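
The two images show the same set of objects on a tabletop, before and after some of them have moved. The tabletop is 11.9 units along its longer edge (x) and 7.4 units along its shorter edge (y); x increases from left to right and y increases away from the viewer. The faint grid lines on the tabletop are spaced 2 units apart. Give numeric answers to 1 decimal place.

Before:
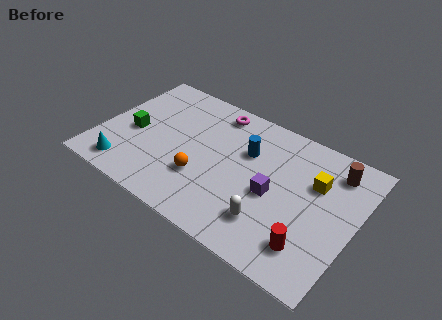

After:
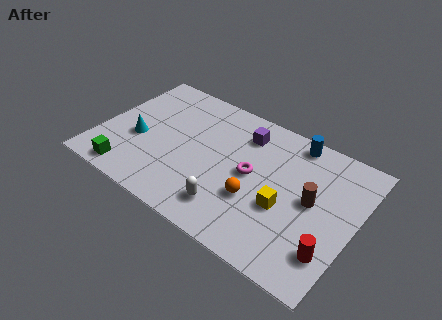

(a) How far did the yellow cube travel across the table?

2.3

From (9.9, 4.9) to (8.8, 2.9), the yellow cube covered √(1.1² + 2.0²) ≈ 2.3 units.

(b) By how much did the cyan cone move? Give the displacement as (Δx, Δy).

(0.2, 1.9)

The cyan cone started near (1.6, 1.1) and ended near (1.8, 3.0).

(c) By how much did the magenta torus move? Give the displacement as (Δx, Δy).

(2.2, -2.6)

The magenta torus started near (4.9, 6.4) and ended near (7.1, 3.8).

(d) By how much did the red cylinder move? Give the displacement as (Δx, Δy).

(0.9, 0.2)

The red cylinder started near (10.2, 1.6) and ended near (11.1, 1.8).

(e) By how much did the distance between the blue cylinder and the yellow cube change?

+0.5

The distance was about 3.2 in the first image and 3.7 in the second, so they moved 0.5 units further apart.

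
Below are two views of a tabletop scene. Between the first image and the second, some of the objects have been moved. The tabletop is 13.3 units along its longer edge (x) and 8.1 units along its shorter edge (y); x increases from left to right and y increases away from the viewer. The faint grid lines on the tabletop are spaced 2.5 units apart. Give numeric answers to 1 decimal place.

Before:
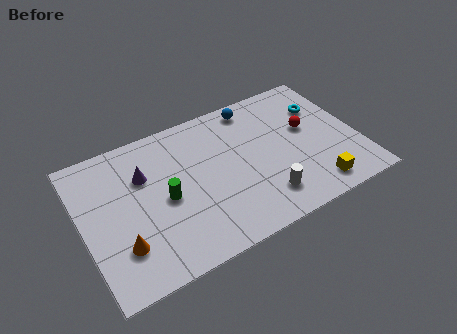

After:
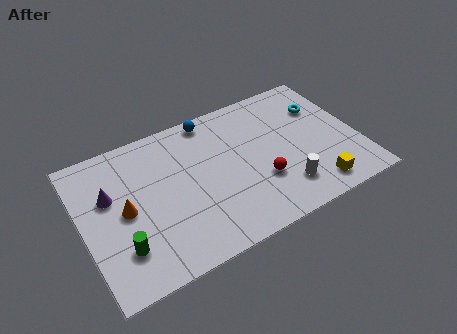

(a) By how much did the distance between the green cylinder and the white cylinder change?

+2.8

The distance was about 5.0 in the first image and 7.8 in the second, so they moved 2.8 units further apart.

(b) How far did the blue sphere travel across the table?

2.1

The blue sphere was near (8.7, 7.1) before and (6.6, 7.3) after, so it travelled √(2.1² + 0.2²) ≈ 2.1 units.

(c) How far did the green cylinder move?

2.9

The green cylinder moved from about (3.9, 3.8) to (1.6, 2.1), a distance of √(2.3² + 1.7²) ≈ 2.9.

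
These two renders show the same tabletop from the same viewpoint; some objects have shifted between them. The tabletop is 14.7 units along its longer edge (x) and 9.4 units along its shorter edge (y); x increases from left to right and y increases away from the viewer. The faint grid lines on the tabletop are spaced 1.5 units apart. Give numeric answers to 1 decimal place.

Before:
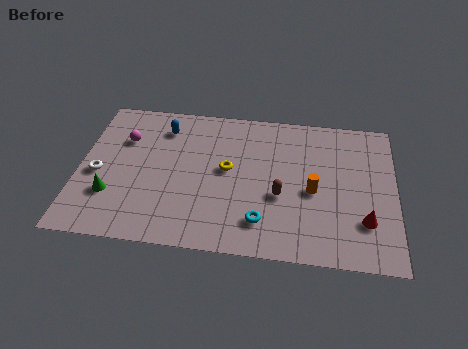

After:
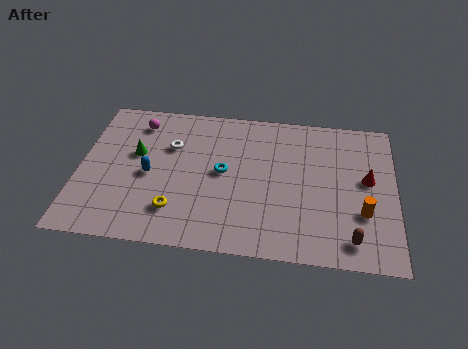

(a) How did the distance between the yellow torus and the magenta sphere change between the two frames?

+0.8

Before: roughly 5.1 units apart; after: 5.9. That's 0.8 units further apart.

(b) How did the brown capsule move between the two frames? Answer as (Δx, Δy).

(3.3, -2.3)

The brown capsule was at about (9.4, 3.7) and moved to about (12.7, 1.4).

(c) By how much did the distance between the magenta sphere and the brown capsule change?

+4.0

They were about 7.9 units apart before and 11.9 after — 4.0 units further apart.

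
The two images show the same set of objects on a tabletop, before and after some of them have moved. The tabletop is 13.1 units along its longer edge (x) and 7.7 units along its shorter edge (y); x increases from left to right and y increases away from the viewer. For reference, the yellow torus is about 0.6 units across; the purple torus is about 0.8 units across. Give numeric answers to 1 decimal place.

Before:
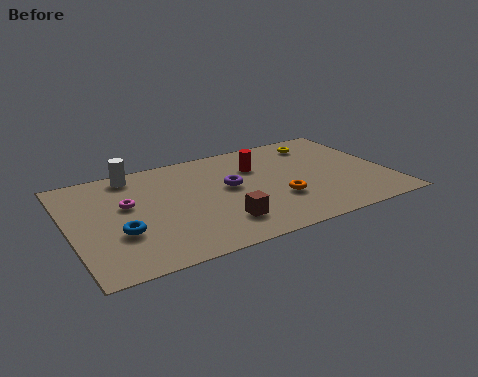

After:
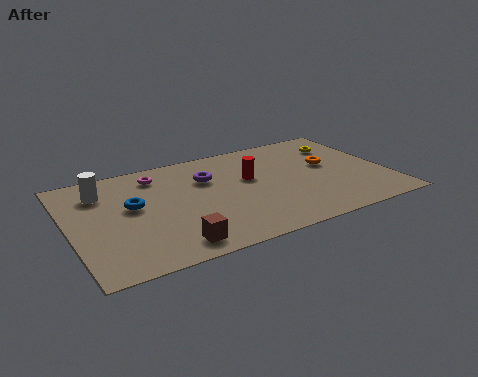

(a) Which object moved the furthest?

the orange torus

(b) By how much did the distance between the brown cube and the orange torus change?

+5.1

They were about 2.6 units apart before and 7.7 after — 5.1 units further apart.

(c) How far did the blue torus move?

1.8

The blue torus moved from about (1.9, 2.7) to (2.6, 4.4), a distance of √(0.7² + 1.7²) ≈ 1.8.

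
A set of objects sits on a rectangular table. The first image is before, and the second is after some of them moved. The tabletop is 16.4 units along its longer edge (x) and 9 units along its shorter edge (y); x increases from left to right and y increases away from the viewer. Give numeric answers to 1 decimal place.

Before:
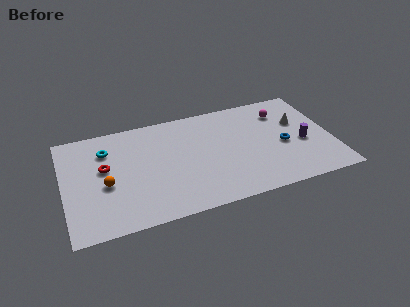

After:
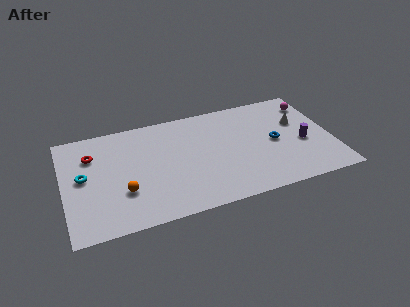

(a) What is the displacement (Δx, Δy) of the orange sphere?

(1.0, -0.9)

From the two frames, the orange sphere sits at roughly (2.5, 3.8) before and (3.5, 2.9) after.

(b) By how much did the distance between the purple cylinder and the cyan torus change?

+1.2

Before: roughly 12.2 units apart; after: 13.4. That's 1.2 units further apart.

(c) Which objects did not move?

the white cone and the purple cylinder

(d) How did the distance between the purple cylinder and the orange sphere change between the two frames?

-1.0

They were about 12.1 units apart before and 11.1 after — 1.0 units closer together.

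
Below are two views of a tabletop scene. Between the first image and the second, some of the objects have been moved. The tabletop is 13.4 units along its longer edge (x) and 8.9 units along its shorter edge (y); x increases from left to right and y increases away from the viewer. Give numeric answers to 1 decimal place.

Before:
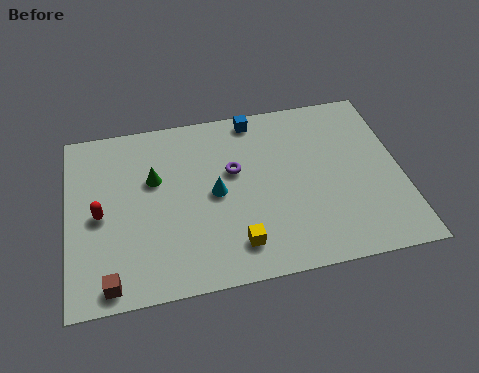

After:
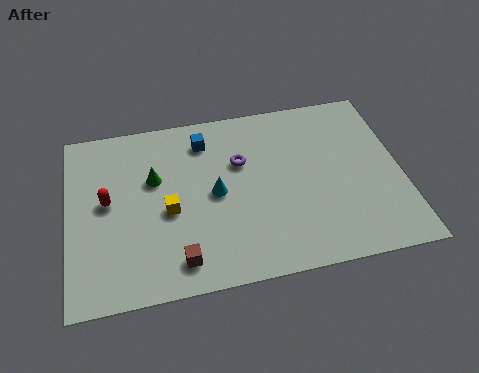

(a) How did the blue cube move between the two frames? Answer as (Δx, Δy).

(-2.1, -0.8)

The blue cube started near (7.7, 8.0) and ended near (5.6, 7.2).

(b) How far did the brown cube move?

2.7

The brown cube was near (1.6, 0.9) before and (4.3, 1.4) after, so it travelled √(2.7² + 0.5²) ≈ 2.7 units.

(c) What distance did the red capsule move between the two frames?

0.7

From (1.3, 4.2) to (1.6, 4.8), the red capsule covered √(0.3² + 0.6²) ≈ 0.7 units.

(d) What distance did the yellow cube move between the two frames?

3.4

From (6.6, 1.7) to (4.0, 3.9), the yellow cube covered √(2.6² + 2.2²) ≈ 3.4 units.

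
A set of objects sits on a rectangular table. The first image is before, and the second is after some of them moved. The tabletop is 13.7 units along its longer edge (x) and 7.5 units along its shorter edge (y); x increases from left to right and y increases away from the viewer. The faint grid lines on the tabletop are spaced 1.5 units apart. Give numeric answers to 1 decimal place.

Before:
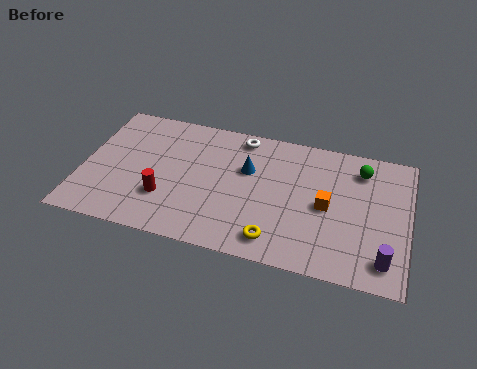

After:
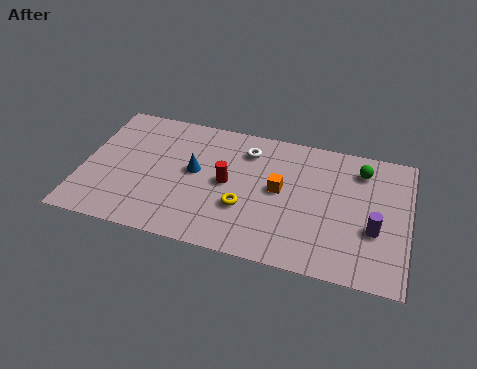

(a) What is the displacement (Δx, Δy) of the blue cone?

(-2.2, -0.7)

From the two frames, the blue cone sits at roughly (6.9, 4.8) before and (4.7, 4.1) after.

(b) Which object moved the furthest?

the red cylinder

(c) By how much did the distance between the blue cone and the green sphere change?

+2.3

The distance was about 4.9 in the first image and 7.2 in the second, so they moved 2.3 units further apart.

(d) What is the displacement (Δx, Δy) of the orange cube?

(-2.0, 0.4)

The orange cube started near (10.3, 3.6) and ended near (8.3, 4.0).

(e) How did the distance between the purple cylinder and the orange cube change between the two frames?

+0.8

The distance was about 3.4 in the first image and 4.2 in the second, so they moved 0.8 units further apart.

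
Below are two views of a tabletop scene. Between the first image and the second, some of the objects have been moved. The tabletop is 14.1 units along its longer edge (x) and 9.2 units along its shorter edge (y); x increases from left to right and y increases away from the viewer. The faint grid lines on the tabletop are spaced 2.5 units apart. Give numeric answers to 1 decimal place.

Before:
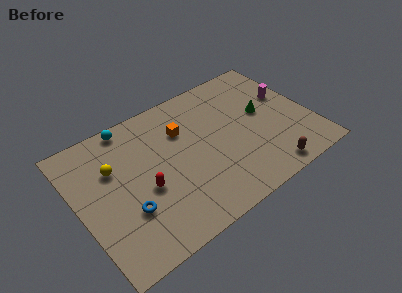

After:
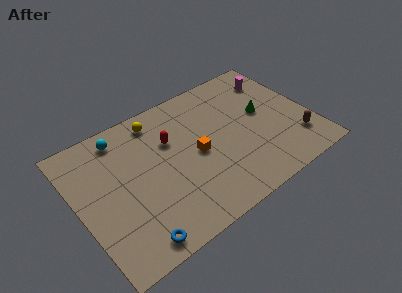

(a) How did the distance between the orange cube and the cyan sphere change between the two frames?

+1.8

They were about 3.5 units apart before and 5.3 after — 1.8 units further apart.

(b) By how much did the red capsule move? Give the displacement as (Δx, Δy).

(2.0, 2.3)

The red capsule started near (3.8, 3.8) and ended near (5.8, 6.1).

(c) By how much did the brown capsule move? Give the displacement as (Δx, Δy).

(2.1, 1.2)

The brown capsule was at about (10.8, 1.0) and moved to about (12.9, 2.2).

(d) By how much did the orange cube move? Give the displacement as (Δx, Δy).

(0.5, -2.0)

From the two frames, the orange cube sits at roughly (6.6, 6.4) before and (7.1, 4.4) after.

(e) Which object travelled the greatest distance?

the yellow sphere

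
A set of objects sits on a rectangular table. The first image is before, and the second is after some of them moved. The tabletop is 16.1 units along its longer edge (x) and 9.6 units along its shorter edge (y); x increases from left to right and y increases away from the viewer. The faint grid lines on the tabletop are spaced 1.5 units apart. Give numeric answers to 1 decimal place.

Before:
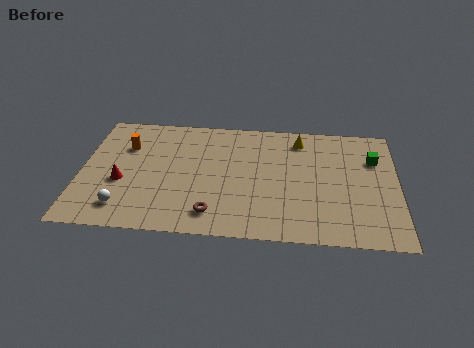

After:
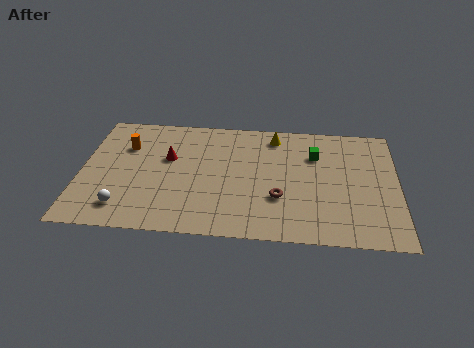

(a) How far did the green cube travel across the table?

3.0

From (14.9, 6.7) to (11.9, 6.8), the green cube covered √(3.0² + 0.1²) ≈ 3.0 units.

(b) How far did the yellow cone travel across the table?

1.3

From (11.1, 8.0) to (9.8, 8.2), the yellow cone covered √(1.3² + 0.2²) ≈ 1.3 units.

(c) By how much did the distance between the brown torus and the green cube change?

-5.5

The distance was about 9.5 in the first image and 4.0 in the second, so they moved 5.5 units closer together.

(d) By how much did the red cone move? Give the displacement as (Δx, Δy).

(2.3, 2.1)

The red cone was at about (2.1, 3.8) and moved to about (4.4, 5.9).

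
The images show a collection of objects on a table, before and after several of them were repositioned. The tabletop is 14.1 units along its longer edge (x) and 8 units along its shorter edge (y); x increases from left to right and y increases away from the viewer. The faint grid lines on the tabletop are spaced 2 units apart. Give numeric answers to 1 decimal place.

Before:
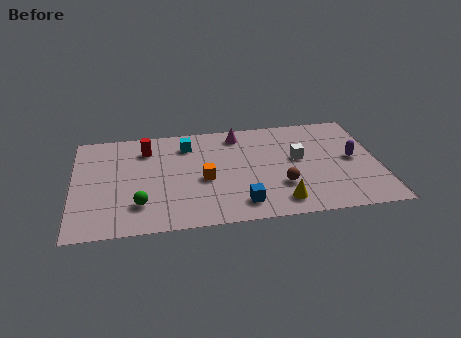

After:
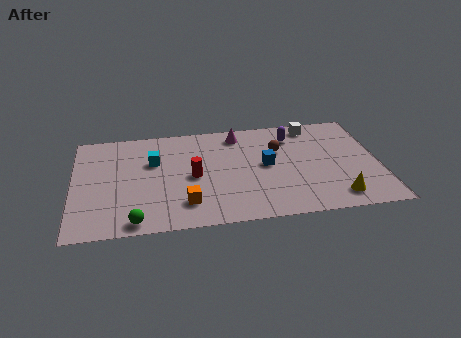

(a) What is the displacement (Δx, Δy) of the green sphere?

(-0.2, -1.2)

From the two frames, the green sphere sits at roughly (3.0, 2.0) before and (2.8, 0.8) after.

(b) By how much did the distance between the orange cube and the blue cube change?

+1.9

The distance was about 2.6 in the first image and 4.5 in the second, so they moved 1.9 units further apart.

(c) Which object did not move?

the magenta cone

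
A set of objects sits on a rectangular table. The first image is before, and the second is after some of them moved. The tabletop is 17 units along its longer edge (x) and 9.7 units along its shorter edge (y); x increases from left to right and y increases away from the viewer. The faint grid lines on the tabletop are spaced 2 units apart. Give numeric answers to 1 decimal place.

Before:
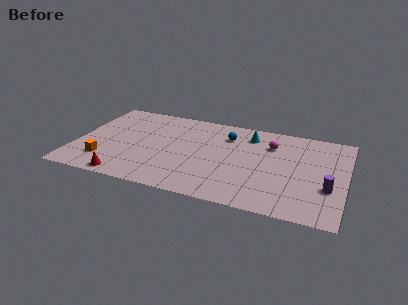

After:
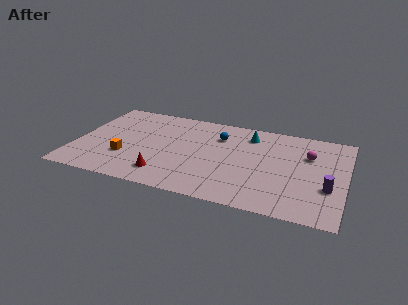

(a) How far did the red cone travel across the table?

2.6

The red cone moved from about (3.5, 0.9) to (5.9, 1.9), a distance of √(2.4² + 1.0²) ≈ 2.6.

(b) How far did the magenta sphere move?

2.5

From (12.2, 7.1) to (14.6, 6.6), the magenta sphere covered √(2.4² + 0.5²) ≈ 2.5 units.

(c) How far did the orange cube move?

1.5

From (2.0, 2.3) to (3.3, 3.1), the orange cube covered √(1.3² + 0.8²) ≈ 1.5 units.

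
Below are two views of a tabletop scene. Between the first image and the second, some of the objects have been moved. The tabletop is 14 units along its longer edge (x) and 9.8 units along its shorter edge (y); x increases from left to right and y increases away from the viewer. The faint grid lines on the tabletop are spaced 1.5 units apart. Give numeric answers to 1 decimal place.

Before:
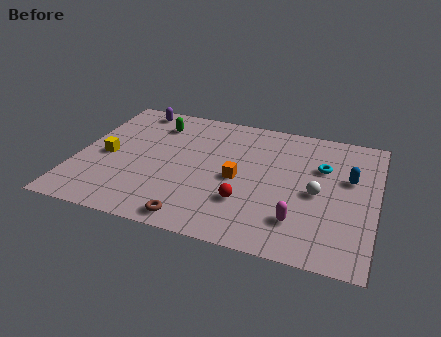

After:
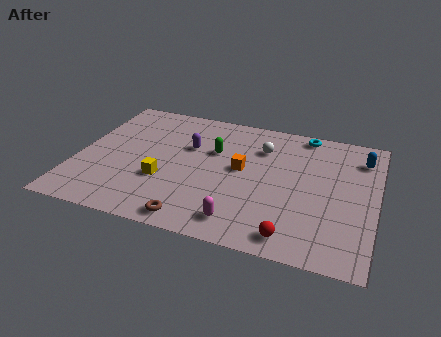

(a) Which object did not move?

the brown torus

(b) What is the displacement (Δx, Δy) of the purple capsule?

(2.9, -2.4)

From the two frames, the purple capsule sits at roughly (2.2, 8.7) before and (5.1, 6.3) after.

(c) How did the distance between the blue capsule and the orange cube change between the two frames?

+0.7

The distance was about 5.3 in the first image and 6.0 in the second, so they moved 0.7 units further apart.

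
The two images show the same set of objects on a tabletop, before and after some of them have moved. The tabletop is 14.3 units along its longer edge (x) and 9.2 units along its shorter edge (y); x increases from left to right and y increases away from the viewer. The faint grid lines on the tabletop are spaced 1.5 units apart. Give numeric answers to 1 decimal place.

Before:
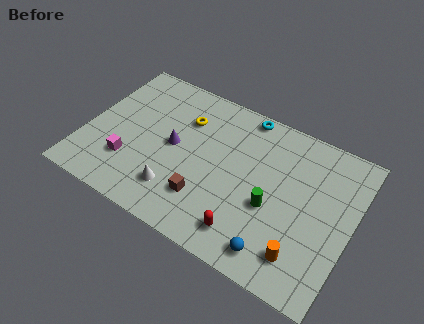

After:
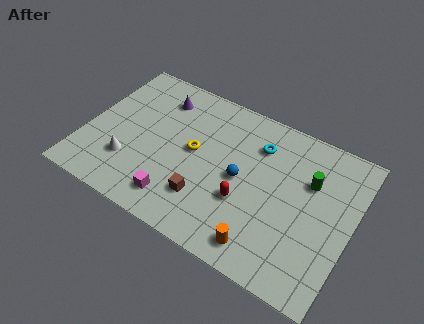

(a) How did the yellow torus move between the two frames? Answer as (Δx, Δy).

(0.8, -1.7)

The yellow torus was at about (5.0, 6.6) and moved to about (5.8, 4.9).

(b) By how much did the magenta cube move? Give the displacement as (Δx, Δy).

(2.8, -1.0)

The magenta cube started near (2.6, 2.6) and ended near (5.4, 1.6).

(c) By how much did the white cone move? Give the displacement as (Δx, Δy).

(-2.7, 0.5)

The white cone was at about (5.3, 2.1) and moved to about (2.6, 2.6).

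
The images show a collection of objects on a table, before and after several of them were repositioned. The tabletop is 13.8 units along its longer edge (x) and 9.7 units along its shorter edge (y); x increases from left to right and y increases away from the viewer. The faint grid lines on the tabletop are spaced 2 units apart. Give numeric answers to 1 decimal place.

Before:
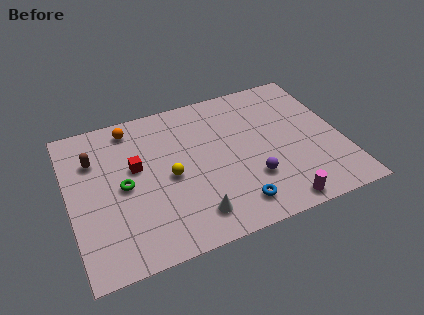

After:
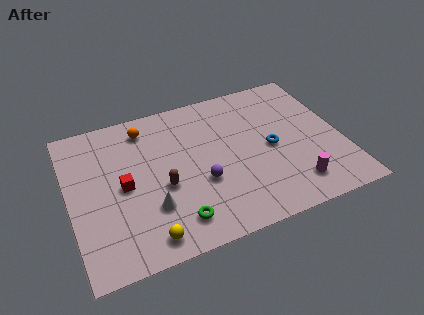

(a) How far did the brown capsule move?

4.3

The brown capsule moved from about (1.4, 6.9) to (4.6, 4.0), a distance of √(3.2² + 2.9²) ≈ 4.3.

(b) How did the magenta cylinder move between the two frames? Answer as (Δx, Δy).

(0.9, 0.9)

The magenta cylinder started near (10.1, 0.9) and ended near (11.0, 1.8).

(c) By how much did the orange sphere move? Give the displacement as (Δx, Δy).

(0.7, -0.3)

From the two frames, the orange sphere sits at roughly (3.4, 8.4) before and (4.1, 8.1) after.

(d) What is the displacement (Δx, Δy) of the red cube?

(-0.7, -1.0)

From the two frames, the red cube sits at roughly (3.4, 5.7) before and (2.7, 4.7) after.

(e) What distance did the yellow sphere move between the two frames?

3.6

From (5.0, 4.5) to (3.5, 1.2), the yellow sphere covered √(1.5² + 3.3²) ≈ 3.6 units.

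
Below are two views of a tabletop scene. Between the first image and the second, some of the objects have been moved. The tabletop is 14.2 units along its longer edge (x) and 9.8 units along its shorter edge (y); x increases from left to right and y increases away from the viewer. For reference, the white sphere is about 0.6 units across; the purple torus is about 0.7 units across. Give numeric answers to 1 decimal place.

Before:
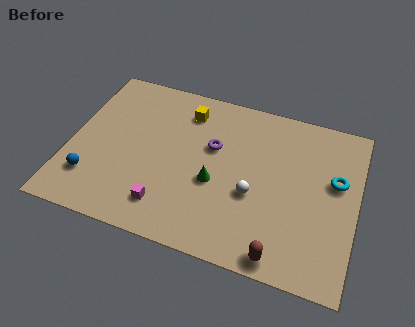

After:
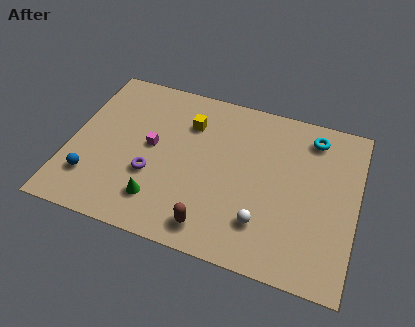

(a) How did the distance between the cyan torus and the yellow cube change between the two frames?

-1.7

The distance was about 7.9 in the first image and 6.2 in the second, so they moved 1.7 units closer together.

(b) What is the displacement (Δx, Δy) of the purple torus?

(-2.8, -2.6)

From the two frames, the purple torus sits at roughly (7.0, 6.1) before and (4.2, 3.5) after.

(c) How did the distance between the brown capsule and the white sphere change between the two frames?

-0.8

Before: roughly 3.4 units apart; after: 2.6. That's 0.8 units closer together.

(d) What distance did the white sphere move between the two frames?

1.6

The white sphere was near (9.2, 3.9) before and (9.8, 2.4) after, so it travelled √(0.6² + 1.5²) ≈ 1.6 units.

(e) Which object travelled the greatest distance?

the purple torus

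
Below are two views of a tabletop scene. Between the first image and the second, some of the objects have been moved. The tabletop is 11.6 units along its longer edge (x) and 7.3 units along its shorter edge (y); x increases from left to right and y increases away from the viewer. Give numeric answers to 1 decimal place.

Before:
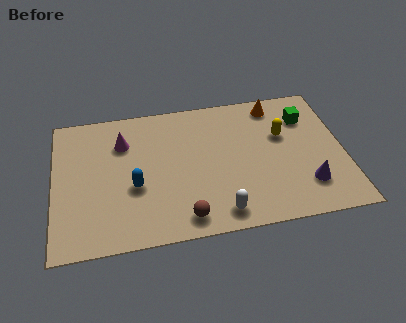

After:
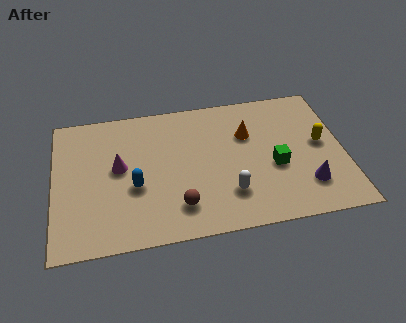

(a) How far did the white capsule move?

1.0

From (6.5, 1.0) to (6.9, 1.9), the white capsule covered √(0.4² + 0.9²) ≈ 1.0 units.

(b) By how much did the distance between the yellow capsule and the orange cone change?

+1.4

Before: roughly 1.7 units apart; after: 3.1. That's 1.4 units further apart.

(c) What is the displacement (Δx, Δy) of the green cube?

(-1.4, -2.4)

The green cube was at about (10.2, 5.4) and moved to about (8.8, 3.0).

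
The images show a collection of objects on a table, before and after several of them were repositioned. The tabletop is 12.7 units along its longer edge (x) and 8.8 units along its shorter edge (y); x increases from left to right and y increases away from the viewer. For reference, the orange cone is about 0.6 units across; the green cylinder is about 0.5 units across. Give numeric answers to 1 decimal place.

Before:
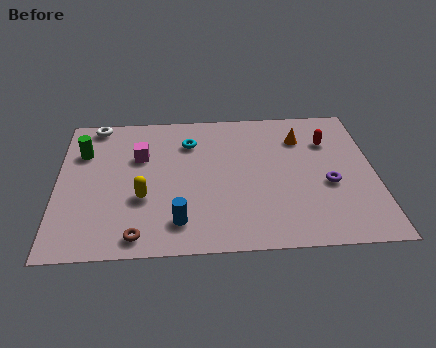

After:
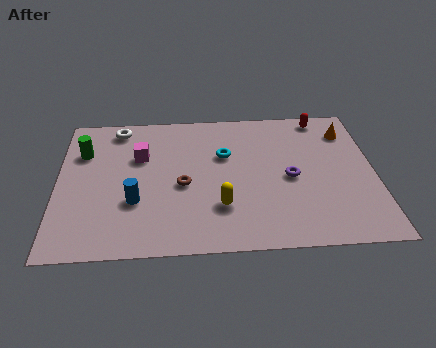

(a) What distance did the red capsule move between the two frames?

1.6

The red capsule moved from about (10.9, 6.3) to (10.7, 7.9), a distance of √(0.2² + 1.6²) ≈ 1.6.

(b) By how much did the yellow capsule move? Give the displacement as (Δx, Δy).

(3.1, -0.7)

The yellow capsule started near (3.4, 3.2) and ended near (6.5, 2.5).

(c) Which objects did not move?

the magenta cube and the green cylinder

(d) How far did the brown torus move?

3.4

The brown torus moved from about (3.2, 1.0) to (5.0, 3.9), a distance of √(1.8² + 2.9²) ≈ 3.4.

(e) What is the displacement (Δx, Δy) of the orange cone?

(1.9, 0.3)

From the two frames, the orange cone sits at roughly (9.8, 6.6) before and (11.7, 6.9) after.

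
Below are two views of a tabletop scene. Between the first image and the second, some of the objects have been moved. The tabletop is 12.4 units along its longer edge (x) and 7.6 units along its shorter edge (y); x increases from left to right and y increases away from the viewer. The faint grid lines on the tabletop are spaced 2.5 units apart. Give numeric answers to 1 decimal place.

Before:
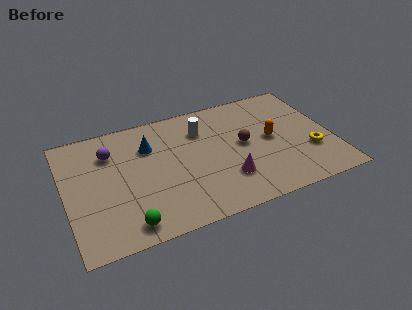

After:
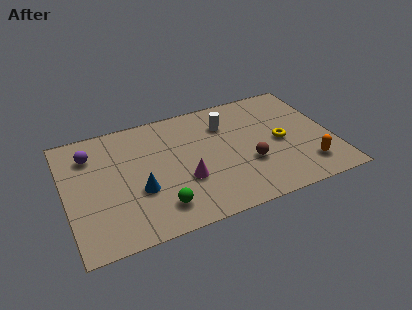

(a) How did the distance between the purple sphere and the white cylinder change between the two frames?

+2.0

They were about 4.3 units apart before and 6.3 after — 2.0 units further apart.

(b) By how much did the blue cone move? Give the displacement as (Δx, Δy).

(-0.7, -2.6)

From the two frames, the blue cone sits at roughly (4.0, 5.4) before and (3.3, 2.8) after.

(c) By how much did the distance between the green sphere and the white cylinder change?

-0.6

Before: roughly 6.0 units apart; after: 5.4. That's 0.6 units closer together.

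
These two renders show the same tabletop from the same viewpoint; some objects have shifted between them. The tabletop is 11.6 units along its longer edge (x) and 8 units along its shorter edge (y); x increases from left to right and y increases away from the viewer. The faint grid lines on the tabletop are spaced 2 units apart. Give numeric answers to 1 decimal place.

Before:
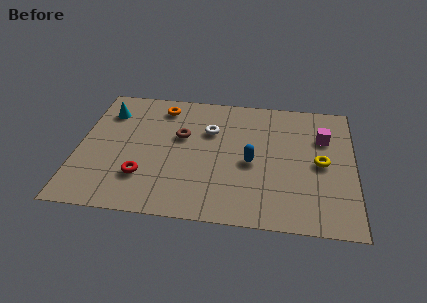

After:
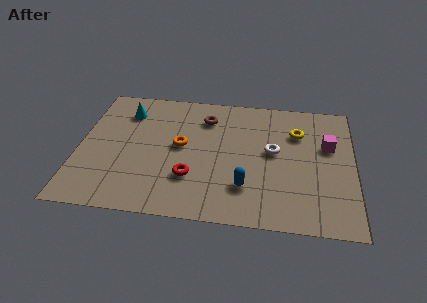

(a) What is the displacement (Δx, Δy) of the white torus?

(2.7, -1.0)

The white torus started near (5.5, 5.4) and ended near (8.2, 4.4).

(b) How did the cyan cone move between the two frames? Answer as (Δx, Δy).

(0.8, 0.1)

The cyan cone was at about (1.1, 6.1) and moved to about (1.9, 6.2).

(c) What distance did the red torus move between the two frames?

2.0

The red torus was near (2.8, 2.2) before and (4.8, 2.4) after, so it travelled √(2.0² + 0.2²) ≈ 2.0 units.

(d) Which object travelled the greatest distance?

the white torus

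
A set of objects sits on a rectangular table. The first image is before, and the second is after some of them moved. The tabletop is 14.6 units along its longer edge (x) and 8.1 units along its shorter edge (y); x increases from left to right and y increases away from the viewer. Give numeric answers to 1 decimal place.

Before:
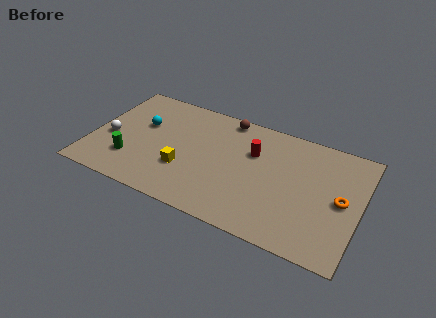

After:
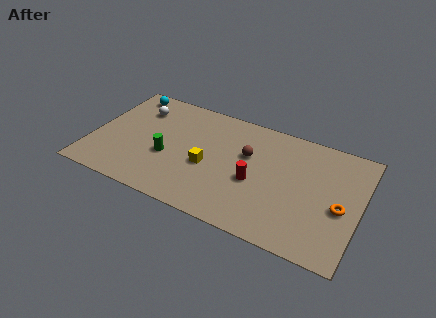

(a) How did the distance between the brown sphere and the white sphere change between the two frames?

-0.9

Before: roughly 7.2 units apart; after: 6.3. That's 0.9 units closer together.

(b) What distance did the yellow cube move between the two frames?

1.4

The yellow cube moved from about (5.2, 2.7) to (6.4, 3.4), a distance of √(1.2² + 0.7²) ≈ 1.4.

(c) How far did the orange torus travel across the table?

0.5

The orange torus was near (13.6, 4.0) before and (13.6, 3.5) after, so it travelled √(0.0² + 0.5²) ≈ 0.5 units.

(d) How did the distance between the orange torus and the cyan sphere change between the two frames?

+1.7

They were about 11.0 units apart before and 12.7 after — 1.7 units further apart.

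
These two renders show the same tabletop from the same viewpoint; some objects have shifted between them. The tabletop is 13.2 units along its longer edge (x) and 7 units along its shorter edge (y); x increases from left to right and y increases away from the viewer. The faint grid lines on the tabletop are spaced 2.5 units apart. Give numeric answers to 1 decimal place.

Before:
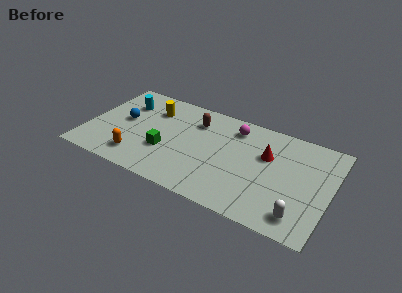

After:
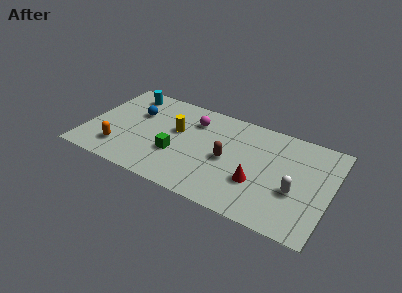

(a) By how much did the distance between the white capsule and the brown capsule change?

-3.6

Before: roughly 7.3 units apart; after: 3.7. That's 3.6 units closer together.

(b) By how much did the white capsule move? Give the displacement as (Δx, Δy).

(-0.4, 1.5)

From the two frames, the white capsule sits at roughly (11.8, 1.2) before and (11.4, 2.7) after.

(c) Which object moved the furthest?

the brown capsule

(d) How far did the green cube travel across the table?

0.6

The green cube was near (4.4, 2.5) before and (5.0, 2.5) after, so it travelled √(0.6² + 0.0²) ≈ 0.6 units.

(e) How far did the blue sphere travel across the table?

1.0

The blue sphere was near (1.9, 3.8) before and (2.5, 4.6) after, so it travelled √(0.6² + 0.8²) ≈ 1.0 units.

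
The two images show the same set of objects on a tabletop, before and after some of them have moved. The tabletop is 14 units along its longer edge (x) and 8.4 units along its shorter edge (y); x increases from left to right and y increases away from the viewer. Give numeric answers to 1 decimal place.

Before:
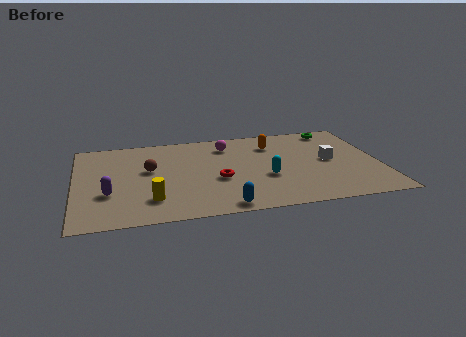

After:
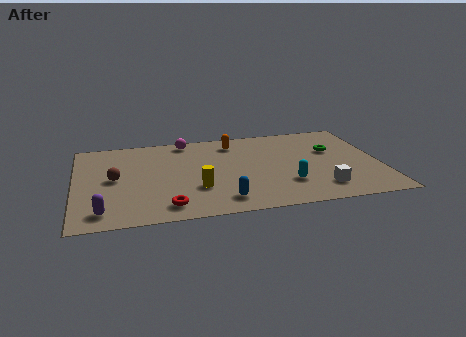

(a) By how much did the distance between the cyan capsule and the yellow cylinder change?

-1.3

They were about 5.4 units apart before and 4.1 after — 1.3 units closer together.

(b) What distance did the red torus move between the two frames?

3.2

The red torus moved from about (6.5, 3.4) to (4.1, 1.3), a distance of √(2.4² + 2.1²) ≈ 3.2.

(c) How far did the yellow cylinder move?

2.2

The yellow cylinder moved from about (3.4, 2.0) to (5.5, 2.7), a distance of √(2.1² + 0.7²) ≈ 2.2.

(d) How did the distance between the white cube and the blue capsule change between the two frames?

-1.7

Before: roughly 6.2 units apart; after: 4.5. That's 1.7 units closer together.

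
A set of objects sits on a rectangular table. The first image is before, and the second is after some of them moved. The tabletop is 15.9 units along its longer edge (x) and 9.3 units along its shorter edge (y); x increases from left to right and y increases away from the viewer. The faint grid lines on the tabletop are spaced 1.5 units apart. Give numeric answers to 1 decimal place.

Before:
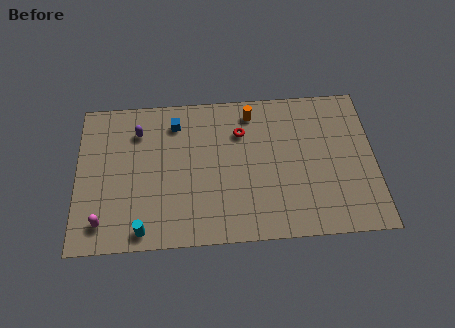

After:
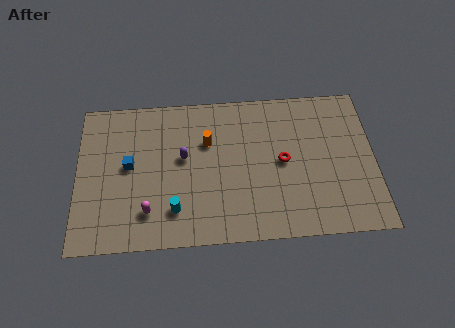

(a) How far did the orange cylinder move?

2.9

The orange cylinder was near (9.4, 7.9) before and (7.0, 6.2) after, so it travelled √(2.4² + 1.7²) ≈ 2.9 units.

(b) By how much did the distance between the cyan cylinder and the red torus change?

-1.4

The distance was about 7.8 in the first image and 6.4 in the second, so they moved 1.4 units closer together.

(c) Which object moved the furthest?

the blue cube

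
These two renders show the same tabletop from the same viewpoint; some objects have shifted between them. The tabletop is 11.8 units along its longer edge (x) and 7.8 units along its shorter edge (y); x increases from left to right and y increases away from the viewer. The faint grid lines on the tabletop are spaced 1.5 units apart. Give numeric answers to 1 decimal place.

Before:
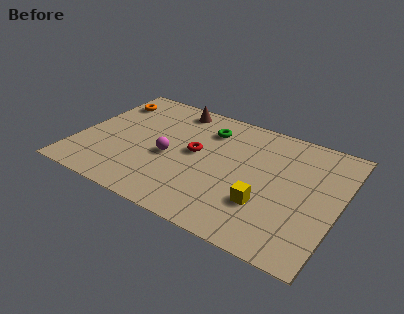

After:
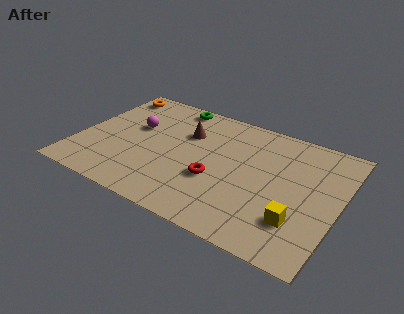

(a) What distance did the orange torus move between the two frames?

0.6

From (0.9, 6.1) to (0.9, 6.7), the orange torus covered √(0.0² + 0.6²) ≈ 0.6 units.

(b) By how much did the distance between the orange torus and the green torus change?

-1.8

They were about 4.7 units apart before and 2.9 after — 1.8 units closer together.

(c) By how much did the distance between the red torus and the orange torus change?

+1.9

Before: roughly 4.8 units apart; after: 6.7. That's 1.9 units further apart.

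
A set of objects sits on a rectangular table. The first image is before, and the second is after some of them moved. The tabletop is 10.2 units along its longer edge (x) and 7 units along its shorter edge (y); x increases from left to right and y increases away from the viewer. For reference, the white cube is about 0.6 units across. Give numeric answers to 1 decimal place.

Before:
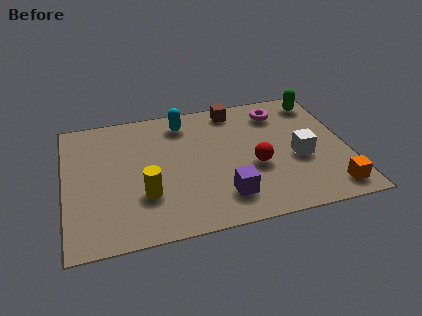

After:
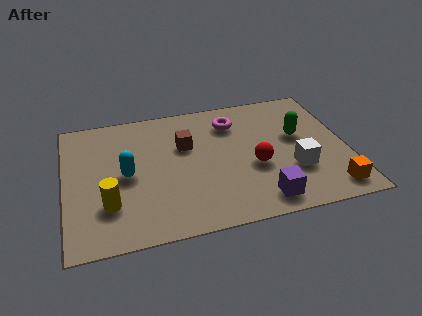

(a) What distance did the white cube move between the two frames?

0.6

The white cube was near (8.4, 2.9) before and (8.2, 2.3) after, so it travelled √(0.2² + 0.6²) ≈ 0.6 units.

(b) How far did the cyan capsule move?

3.3

The cyan capsule was near (4.4, 5.8) before and (2.2, 3.4) after, so it travelled √(2.2² + 2.4²) ≈ 3.3 units.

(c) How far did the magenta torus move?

1.7

From (7.9, 5.6) to (6.2, 5.4), the magenta torus covered √(1.7² + 0.2²) ≈ 1.7 units.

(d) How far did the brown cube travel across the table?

2.5

The brown cube was near (6.3, 6.1) before and (4.4, 4.5) after, so it travelled √(1.9² + 1.6²) ≈ 2.5 units.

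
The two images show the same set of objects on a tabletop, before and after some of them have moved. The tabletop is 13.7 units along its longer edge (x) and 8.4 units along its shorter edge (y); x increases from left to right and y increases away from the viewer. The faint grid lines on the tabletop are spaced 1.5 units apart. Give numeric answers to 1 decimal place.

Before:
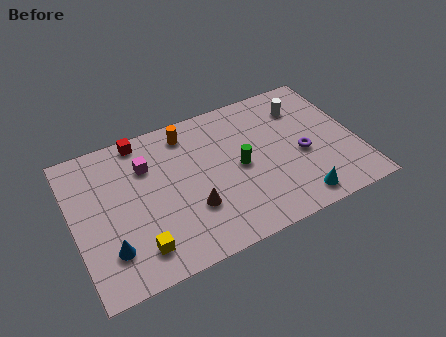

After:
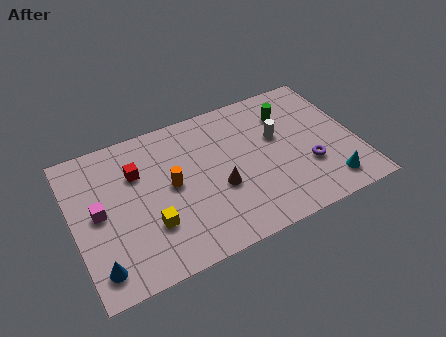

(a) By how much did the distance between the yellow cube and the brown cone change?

+0.6

The distance was about 2.9 in the first image and 3.5 in the second, so they moved 0.6 units further apart.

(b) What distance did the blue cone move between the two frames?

0.9

The blue cone was near (1.5, 2.1) before and (0.9, 1.4) after, so it travelled √(0.6² + 0.7²) ≈ 0.9 units.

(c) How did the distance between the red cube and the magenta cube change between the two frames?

+0.9

Before: roughly 1.6 units apart; after: 2.5. That's 0.9 units further apart.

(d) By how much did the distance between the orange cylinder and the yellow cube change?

-4.1

The distance was about 6.3 in the first image and 2.2 in the second, so they moved 4.1 units closer together.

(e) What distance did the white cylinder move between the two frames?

1.9

The white cylinder was near (11.4, 6.4) before and (10.0, 5.1) after, so it travelled √(1.4² + 1.3²) ≈ 1.9 units.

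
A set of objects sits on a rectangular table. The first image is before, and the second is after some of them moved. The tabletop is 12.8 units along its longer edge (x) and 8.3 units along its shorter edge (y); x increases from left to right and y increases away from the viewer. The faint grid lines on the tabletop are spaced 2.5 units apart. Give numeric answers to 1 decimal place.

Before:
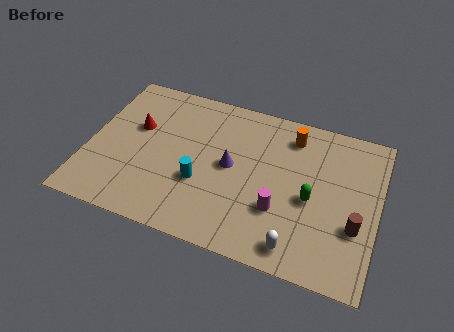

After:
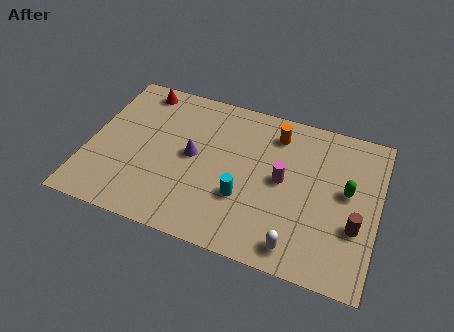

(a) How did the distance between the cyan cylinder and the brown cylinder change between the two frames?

-1.9

They were about 6.8 units apart before and 4.9 after — 1.9 units closer together.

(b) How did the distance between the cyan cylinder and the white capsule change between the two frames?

-1.8

Before: roughly 4.8 units apart; after: 3.0. That's 1.8 units closer together.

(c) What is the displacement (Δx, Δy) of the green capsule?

(1.5, 0.9)

The green capsule started near (9.9, 3.7) and ended near (11.4, 4.6).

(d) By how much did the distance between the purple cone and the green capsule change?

+3.2

The distance was about 3.6 in the first image and 6.8 in the second, so they moved 3.2 units further apart.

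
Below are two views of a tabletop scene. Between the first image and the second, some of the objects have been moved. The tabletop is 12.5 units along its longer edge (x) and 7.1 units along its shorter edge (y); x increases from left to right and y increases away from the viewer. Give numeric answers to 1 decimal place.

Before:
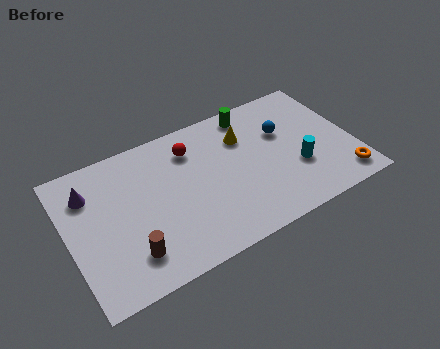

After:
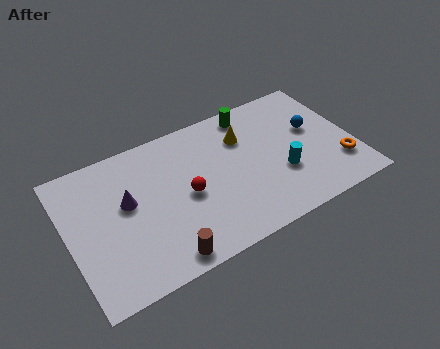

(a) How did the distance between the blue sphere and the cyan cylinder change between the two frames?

+0.3

They were about 2.1 units apart before and 2.4 after — 0.3 units further apart.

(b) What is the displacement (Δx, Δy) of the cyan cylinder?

(-0.7, 0.0)

The cyan cylinder was at about (9.9, 2.5) and moved to about (9.2, 2.5).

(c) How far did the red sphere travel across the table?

2.3

The red sphere was near (5.6, 5.5) before and (5.1, 3.3) after, so it travelled √(0.5² + 2.2²) ≈ 2.3 units.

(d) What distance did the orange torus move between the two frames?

0.8

The orange torus was near (11.7, 1.1) before and (11.7, 1.9) after, so it travelled √(0.0² + 0.8²) ≈ 0.8 units.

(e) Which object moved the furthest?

the red sphere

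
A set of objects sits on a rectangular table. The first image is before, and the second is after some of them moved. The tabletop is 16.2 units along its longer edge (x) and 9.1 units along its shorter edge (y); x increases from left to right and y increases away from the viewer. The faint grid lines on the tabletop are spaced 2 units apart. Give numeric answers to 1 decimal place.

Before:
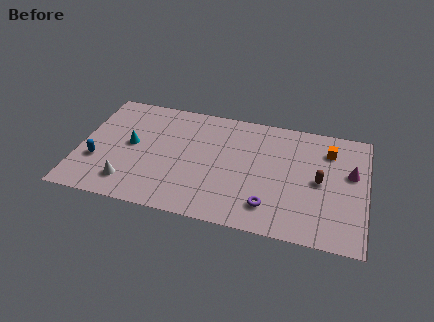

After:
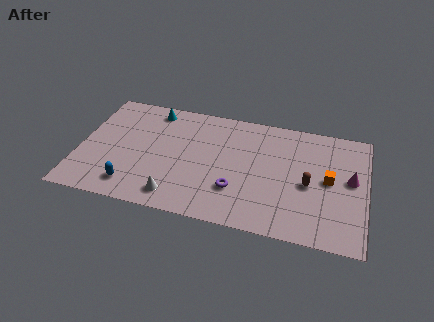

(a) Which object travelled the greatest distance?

the cyan cone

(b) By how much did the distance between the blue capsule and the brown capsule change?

-2.5

Before: roughly 12.6 units apart; after: 10.1. That's 2.5 units closer together.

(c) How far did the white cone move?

2.7

The white cone was near (3.0, 1.8) before and (5.7, 1.4) after, so it travelled √(2.7² + 0.4²) ≈ 2.7 units.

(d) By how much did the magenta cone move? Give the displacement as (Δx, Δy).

(0.0, -0.5)

The magenta cone was at about (15.3, 5.5) and moved to about (15.3, 5.0).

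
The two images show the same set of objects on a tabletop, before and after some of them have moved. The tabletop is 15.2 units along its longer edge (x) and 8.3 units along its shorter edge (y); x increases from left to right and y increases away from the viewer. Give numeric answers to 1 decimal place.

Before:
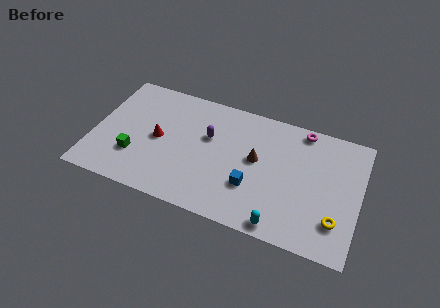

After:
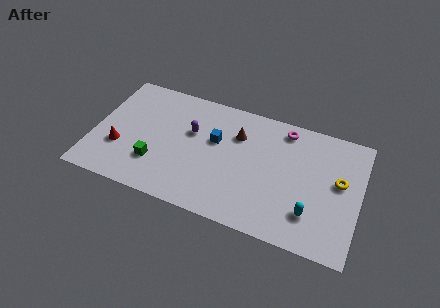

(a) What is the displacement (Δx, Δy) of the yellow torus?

(0.0, 2.6)

The yellow torus started near (14.0, 2.1) and ended near (14.0, 4.7).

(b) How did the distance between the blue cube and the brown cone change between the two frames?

-0.5

They were about 1.9 units apart before and 1.4 after — 0.5 units closer together.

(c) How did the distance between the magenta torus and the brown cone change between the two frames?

-0.9

Before: roughly 3.8 units apart; after: 2.9. That's 0.9 units closer together.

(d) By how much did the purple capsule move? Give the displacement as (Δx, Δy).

(-1.0, 0.0)

The purple capsule was at about (6.5, 5.2) and moved to about (5.5, 5.2).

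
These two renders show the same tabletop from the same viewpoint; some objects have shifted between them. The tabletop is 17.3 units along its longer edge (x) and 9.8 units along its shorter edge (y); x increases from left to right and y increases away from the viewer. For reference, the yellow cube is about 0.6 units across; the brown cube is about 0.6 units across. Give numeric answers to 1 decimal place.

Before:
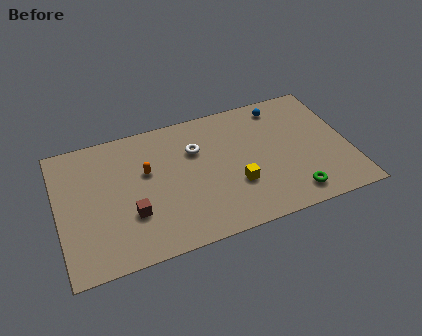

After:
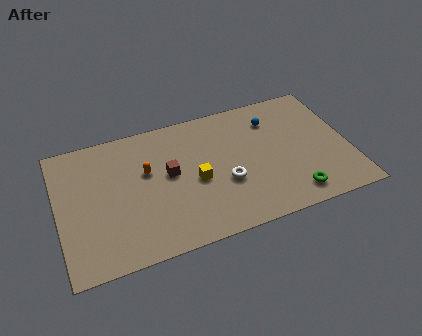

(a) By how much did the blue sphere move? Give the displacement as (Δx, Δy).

(-0.6, -0.9)

From the two frames, the blue sphere sits at roughly (13.6, 8.4) before and (13.0, 7.5) after.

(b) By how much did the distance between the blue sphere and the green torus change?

-0.9

They were about 6.9 units apart before and 6.0 after — 0.9 units closer together.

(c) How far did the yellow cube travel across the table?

2.5

The yellow cube was near (10.4, 3.3) before and (8.1, 4.4) after, so it travelled √(2.3² + 1.1²) ≈ 2.5 units.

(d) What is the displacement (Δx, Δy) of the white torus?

(1.5, -3.0)

From the two frames, the white torus sits at roughly (8.3, 6.7) before and (9.8, 3.7) after.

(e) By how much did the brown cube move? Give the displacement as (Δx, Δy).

(2.4, 2.2)

The brown cube was at about (4.2, 3.2) and moved to about (6.6, 5.4).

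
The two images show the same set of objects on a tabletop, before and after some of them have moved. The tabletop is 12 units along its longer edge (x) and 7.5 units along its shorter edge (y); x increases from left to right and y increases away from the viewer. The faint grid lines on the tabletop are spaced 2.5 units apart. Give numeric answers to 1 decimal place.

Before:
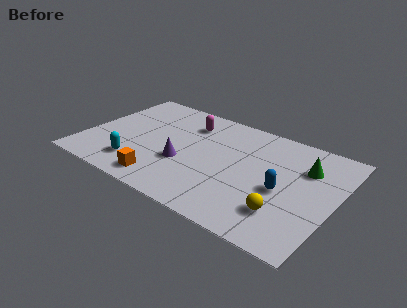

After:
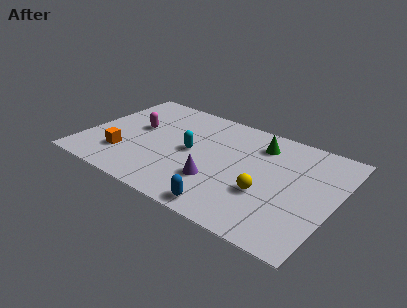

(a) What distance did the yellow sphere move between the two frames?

1.3

From (9.9, 1.9) to (8.9, 2.7), the yellow sphere covered √(1.0² + 0.8²) ≈ 1.3 units.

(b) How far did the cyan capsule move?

3.2

The cyan capsule was near (2.8, 1.6) before and (5.1, 3.8) after, so it travelled √(2.3² + 2.2²) ≈ 3.2 units.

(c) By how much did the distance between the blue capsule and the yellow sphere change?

+1.0

The distance was about 1.4 in the first image and 2.4 in the second, so they moved 1.0 units further apart.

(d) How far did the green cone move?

2.4

The green cone was near (10.4, 5.3) before and (8.1, 5.9) after, so it travelled √(2.3² + 0.6²) ≈ 2.4 units.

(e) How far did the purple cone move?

1.8

The purple cone moved from about (4.9, 2.8) to (6.6, 2.3), a distance of √(1.7² + 0.5²) ≈ 1.8.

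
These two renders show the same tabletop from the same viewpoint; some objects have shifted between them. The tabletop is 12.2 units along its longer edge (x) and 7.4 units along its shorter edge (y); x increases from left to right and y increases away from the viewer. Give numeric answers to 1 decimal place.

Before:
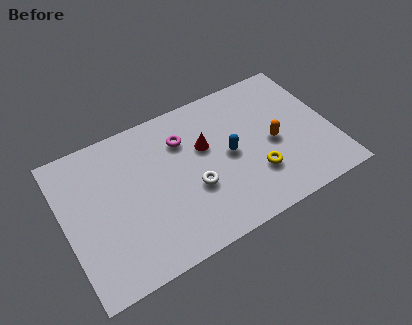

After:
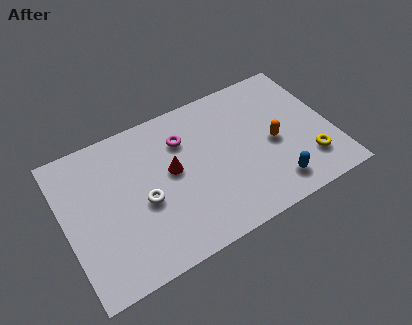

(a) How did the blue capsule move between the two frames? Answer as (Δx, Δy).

(1.7, -2.4)

The blue capsule started near (7.5, 3.7) and ended near (9.2, 1.3).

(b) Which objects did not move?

the orange capsule and the magenta torus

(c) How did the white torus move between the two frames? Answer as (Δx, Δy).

(-2.2, 0.4)

From the two frames, the white torus sits at roughly (5.7, 2.8) before and (3.5, 3.2) after.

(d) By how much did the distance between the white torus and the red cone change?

-0.3

The distance was about 2.0 in the first image and 1.7 in the second, so they moved 0.3 units closer together.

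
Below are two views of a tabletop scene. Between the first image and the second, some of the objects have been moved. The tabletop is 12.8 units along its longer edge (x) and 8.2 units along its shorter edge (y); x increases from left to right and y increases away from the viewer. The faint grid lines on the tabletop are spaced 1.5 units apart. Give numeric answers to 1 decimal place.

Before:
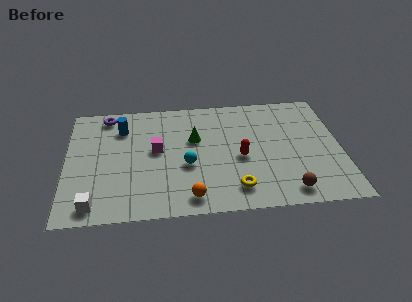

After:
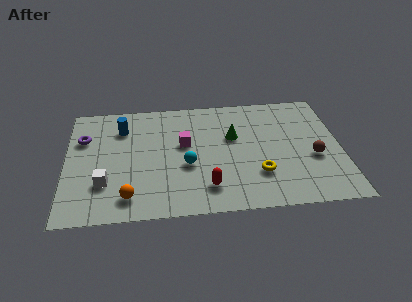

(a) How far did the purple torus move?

1.9

The purple torus was near (1.9, 7.2) before and (0.8, 5.6) after, so it travelled √(1.1² + 1.6²) ≈ 1.9 units.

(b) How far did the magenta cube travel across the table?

1.3

The magenta cube moved from about (4.2, 4.5) to (5.5, 4.8), a distance of √(1.3² + 0.3²) ≈ 1.3.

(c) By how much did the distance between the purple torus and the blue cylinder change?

+0.7

They were about 1.2 units apart before and 1.9 after — 0.7 units further apart.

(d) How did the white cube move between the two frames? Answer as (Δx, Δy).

(0.5, 1.4)

The white cube was at about (1.3, 1.0) and moved to about (1.8, 2.4).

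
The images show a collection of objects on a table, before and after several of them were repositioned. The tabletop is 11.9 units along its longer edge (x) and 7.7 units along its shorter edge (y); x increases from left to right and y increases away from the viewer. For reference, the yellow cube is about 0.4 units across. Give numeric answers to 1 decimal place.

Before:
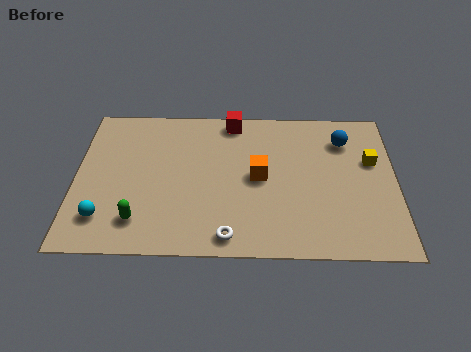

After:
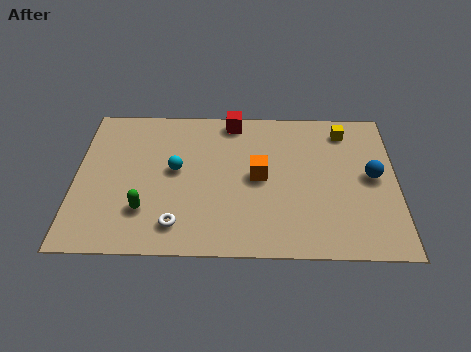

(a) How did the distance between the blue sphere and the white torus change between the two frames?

+1.1

Before: roughly 6.6 units apart; after: 7.7. That's 1.1 units further apart.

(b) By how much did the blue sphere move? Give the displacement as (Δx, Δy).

(1.0, -1.9)

From the two frames, the blue sphere sits at roughly (10.0, 5.9) before and (11.0, 4.0) after.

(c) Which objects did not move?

the orange cube and the red cube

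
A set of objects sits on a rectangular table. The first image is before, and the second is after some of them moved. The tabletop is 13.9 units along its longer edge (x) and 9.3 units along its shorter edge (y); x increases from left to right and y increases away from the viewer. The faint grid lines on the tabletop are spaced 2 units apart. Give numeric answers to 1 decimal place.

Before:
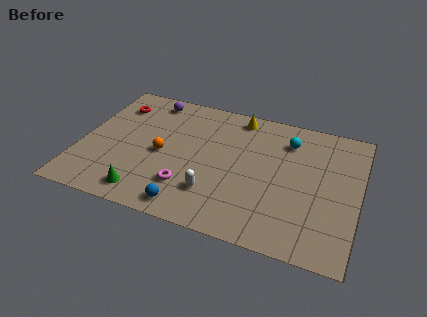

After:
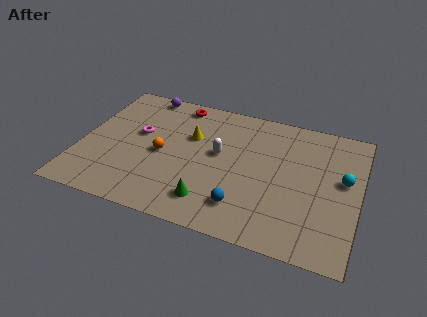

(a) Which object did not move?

the orange sphere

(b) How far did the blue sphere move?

2.8

The blue sphere moved from about (5.8, 1.1) to (8.4, 2.0), a distance of √(2.6² + 0.9²) ≈ 2.8.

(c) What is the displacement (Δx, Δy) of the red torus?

(3.1, 1.0)

The red torus started near (1.4, 7.2) and ended near (4.5, 8.2).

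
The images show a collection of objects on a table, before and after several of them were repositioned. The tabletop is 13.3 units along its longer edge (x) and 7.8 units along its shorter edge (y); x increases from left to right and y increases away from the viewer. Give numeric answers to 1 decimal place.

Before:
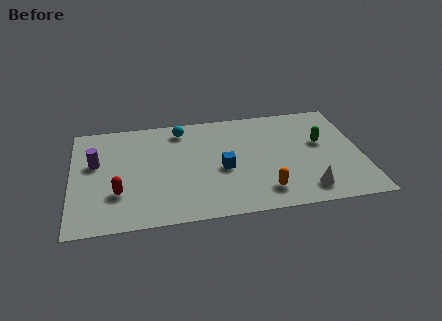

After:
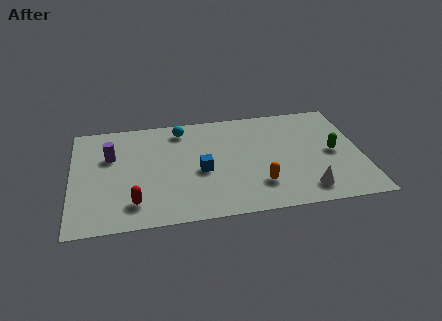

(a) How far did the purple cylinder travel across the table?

0.8

From (1.1, 4.7) to (1.8, 5.1), the purple cylinder covered √(0.7² + 0.4²) ≈ 0.8 units.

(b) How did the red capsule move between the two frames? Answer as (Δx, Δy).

(0.7, -0.8)

The red capsule started near (2.1, 2.4) and ended near (2.8, 1.6).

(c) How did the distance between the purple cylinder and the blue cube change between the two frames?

-1.5

Before: roughly 5.9 units apart; after: 4.4. That's 1.5 units closer together.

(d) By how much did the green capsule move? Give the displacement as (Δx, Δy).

(0.5, -0.8)

The green capsule started near (11.5, 4.6) and ended near (12.0, 3.8).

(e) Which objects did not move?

the cyan sphere and the white cone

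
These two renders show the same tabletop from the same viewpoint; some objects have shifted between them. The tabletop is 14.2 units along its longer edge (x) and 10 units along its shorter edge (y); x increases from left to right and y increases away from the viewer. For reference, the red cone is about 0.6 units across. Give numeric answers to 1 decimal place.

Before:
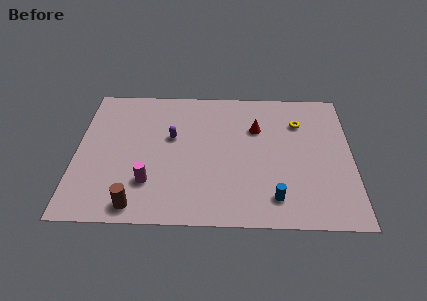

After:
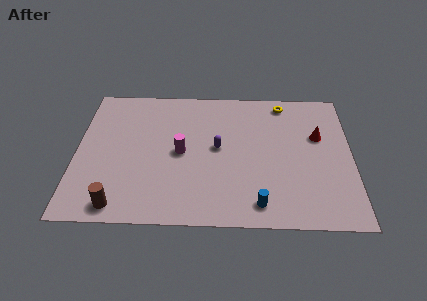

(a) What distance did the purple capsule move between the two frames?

2.5

The purple capsule moved from about (4.9, 6.0) to (7.3, 5.3), a distance of √(2.4² + 0.7²) ≈ 2.5.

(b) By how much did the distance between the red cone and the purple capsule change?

+0.8

They were about 4.5 units apart before and 5.3 after — 0.8 units further apart.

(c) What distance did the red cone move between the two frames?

3.2

The red cone moved from about (9.3, 6.8) to (12.5, 6.3), a distance of √(3.2² + 0.5²) ≈ 3.2.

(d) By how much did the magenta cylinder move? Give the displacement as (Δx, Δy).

(1.6, 2.2)

The magenta cylinder was at about (3.8, 2.7) and moved to about (5.4, 4.9).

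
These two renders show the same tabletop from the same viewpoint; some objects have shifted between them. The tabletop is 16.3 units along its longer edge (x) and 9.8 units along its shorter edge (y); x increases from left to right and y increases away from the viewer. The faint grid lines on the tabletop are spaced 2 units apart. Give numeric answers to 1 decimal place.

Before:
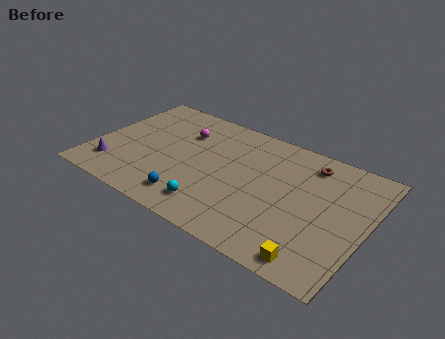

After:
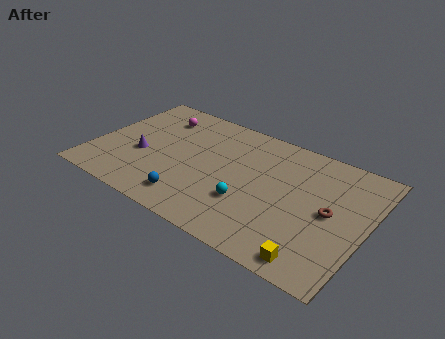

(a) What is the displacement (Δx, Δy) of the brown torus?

(1.7, -3.2)

From the two frames, the brown torus sits at roughly (12.5, 8.1) before and (14.2, 4.9) after.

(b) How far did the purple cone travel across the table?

2.3

The purple cone was near (1.5, 2.1) before and (2.9, 3.9) after, so it travelled √(1.4² + 1.8²) ≈ 2.3 units.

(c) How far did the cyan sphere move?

2.4

From (7.7, 1.8) to (9.6, 3.2), the cyan sphere covered √(1.9² + 1.4²) ≈ 2.4 units.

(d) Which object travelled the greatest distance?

the brown torus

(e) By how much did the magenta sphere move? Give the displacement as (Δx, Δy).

(-1.7, 0.7)

The magenta sphere was at about (4.9, 7.0) and moved to about (3.2, 7.7).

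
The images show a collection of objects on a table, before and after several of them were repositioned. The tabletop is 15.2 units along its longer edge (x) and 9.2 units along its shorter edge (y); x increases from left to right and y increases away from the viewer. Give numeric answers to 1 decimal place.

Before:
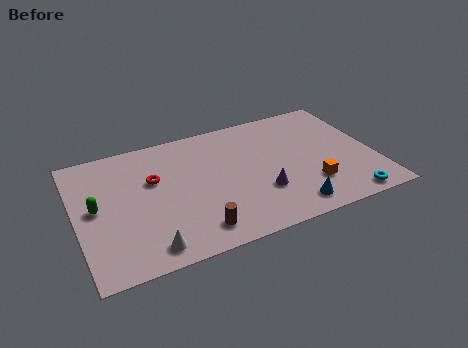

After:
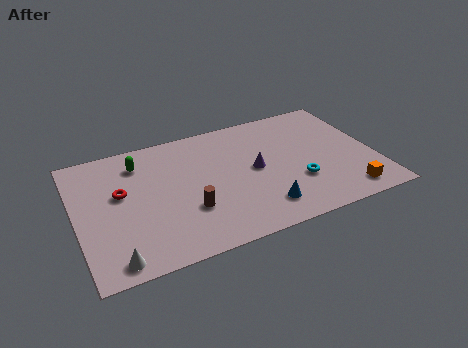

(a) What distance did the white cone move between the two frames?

1.7

The white cone was near (3.3, 1.2) before and (1.6, 1.0) after, so it travelled √(1.7² + 0.2²) ≈ 1.7 units.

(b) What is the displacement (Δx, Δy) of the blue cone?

(-1.4, 0.5)

The blue cone started near (10.5, 1.3) and ended near (9.1, 1.8).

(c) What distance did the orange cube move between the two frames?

2.1

From (11.7, 2.5) to (13.4, 1.3), the orange cube covered √(1.7² + 1.2²) ≈ 2.1 units.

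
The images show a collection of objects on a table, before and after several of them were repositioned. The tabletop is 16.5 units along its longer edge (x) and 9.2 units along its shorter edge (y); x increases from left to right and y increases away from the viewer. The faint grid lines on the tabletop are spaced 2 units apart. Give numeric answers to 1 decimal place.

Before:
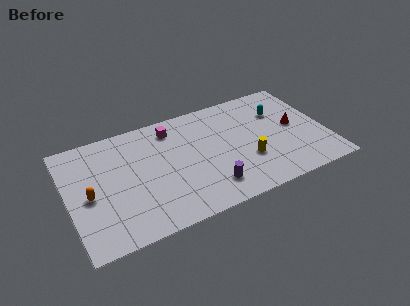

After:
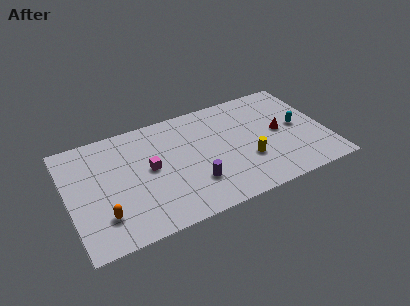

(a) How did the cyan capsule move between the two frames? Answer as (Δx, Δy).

(1.0, -1.7)

The cyan capsule started near (13.8, 6.4) and ended near (14.8, 4.7).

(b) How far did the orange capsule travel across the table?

2.0

The orange capsule was near (1.3, 4.2) before and (2.0, 2.3) after, so it travelled √(0.7² + 1.9²) ≈ 2.0 units.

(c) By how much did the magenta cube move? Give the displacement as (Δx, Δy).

(-1.7, -2.7)

The magenta cube started near (6.9, 7.6) and ended near (5.2, 4.9).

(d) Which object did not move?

the yellow cylinder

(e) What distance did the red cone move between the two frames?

1.0

The red cone was near (14.6, 4.8) before and (13.6, 4.7) after, so it travelled √(1.0² + 0.1²) ≈ 1.0 units.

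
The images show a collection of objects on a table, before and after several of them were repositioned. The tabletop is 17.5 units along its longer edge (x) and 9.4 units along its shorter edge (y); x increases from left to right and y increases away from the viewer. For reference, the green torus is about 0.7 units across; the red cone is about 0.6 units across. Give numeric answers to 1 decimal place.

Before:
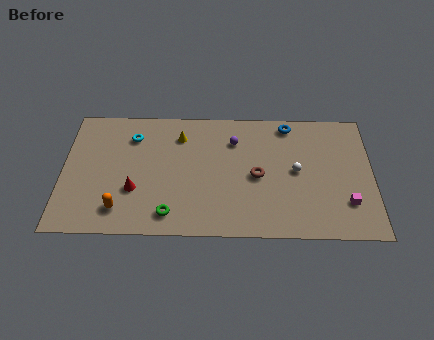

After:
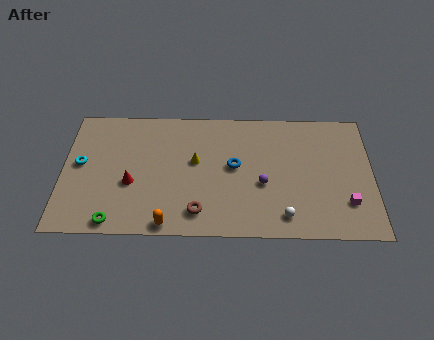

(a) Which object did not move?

the magenta cube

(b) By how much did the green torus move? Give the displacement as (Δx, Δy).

(-3.1, -0.6)

From the two frames, the green torus sits at roughly (6.1, 1.5) before and (3.0, 0.9) after.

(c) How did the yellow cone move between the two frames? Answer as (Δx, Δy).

(0.9, -1.9)

The yellow cone was at about (6.6, 7.3) and moved to about (7.5, 5.4).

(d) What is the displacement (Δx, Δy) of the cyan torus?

(-2.9, -2.1)

From the two frames, the cyan torus sits at roughly (3.9, 7.2) before and (1.0, 5.1) after.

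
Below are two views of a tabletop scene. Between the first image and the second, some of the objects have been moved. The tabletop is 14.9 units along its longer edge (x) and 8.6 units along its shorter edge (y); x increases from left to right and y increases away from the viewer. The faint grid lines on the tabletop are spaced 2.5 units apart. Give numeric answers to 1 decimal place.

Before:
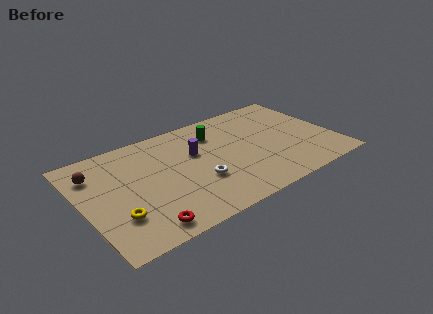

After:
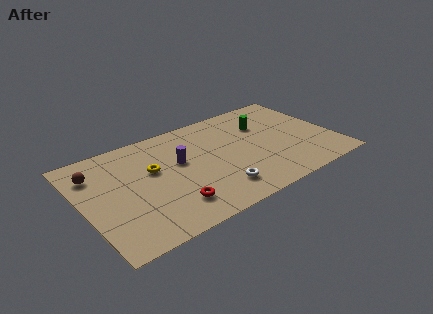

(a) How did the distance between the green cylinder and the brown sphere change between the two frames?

+2.9

Before: roughly 7.2 units apart; after: 10.1. That's 2.9 units further apart.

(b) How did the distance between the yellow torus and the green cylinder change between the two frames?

-0.7

The distance was about 7.6 in the first image and 6.9 in the second, so they moved 0.7 units closer together.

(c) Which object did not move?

the brown sphere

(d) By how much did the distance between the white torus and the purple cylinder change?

+1.3

They were about 2.4 units apart before and 3.7 after — 1.3 units further apart.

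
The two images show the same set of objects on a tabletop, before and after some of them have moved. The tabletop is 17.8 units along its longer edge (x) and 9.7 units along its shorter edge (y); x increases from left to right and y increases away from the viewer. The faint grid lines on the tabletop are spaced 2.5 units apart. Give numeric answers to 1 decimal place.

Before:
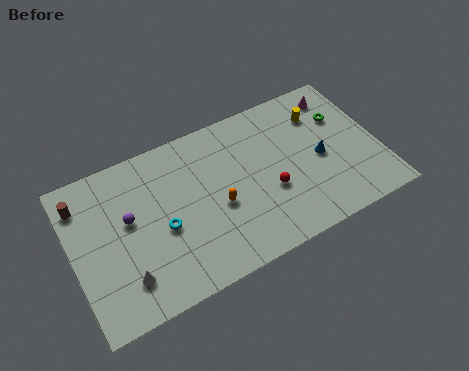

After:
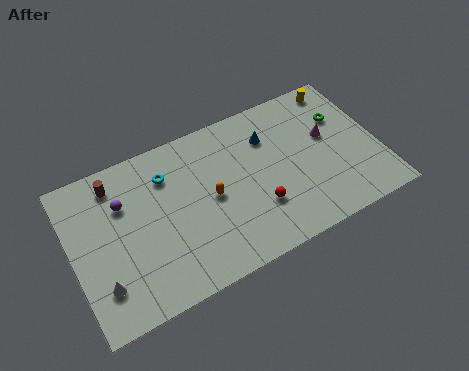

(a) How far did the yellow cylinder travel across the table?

1.9

The yellow cylinder moved from about (14.8, 7.3) to (16.2, 8.6), a distance of √(1.4² + 1.3²) ≈ 1.9.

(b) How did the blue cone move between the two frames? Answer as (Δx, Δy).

(-2.7, 2.6)

The blue cone was at about (14.4, 4.5) and moved to about (11.7, 7.1).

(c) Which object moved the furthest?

the blue cone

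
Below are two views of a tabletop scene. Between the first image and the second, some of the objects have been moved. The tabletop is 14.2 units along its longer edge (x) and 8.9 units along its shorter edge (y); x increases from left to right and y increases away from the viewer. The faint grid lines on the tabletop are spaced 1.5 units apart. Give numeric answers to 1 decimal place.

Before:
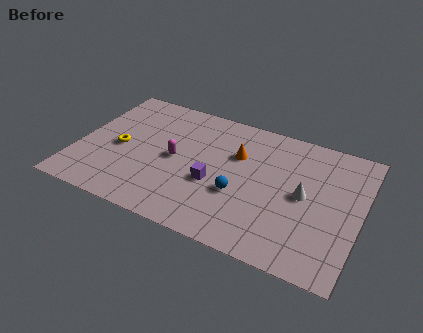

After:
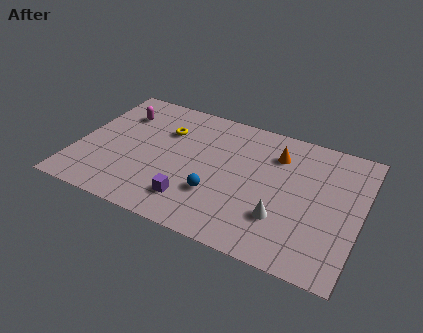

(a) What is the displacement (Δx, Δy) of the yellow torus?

(2.1, 2.1)

From the two frames, the yellow torus sits at roughly (2.1, 4.1) before and (4.2, 6.2) after.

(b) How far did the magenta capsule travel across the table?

3.8

The magenta capsule was near (4.9, 4.4) before and (1.8, 6.6) after, so it travelled √(3.1² + 2.2²) ≈ 3.8 units.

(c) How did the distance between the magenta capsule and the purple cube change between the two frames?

+4.1

They were about 2.3 units apart before and 6.4 after — 4.1 units further apart.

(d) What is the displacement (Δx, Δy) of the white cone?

(-0.9, -1.9)

The white cone was at about (11.4, 4.5) and moved to about (10.5, 2.6).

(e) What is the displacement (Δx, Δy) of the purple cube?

(-0.9, -1.6)

The purple cube was at about (7.0, 3.5) and moved to about (6.1, 1.9).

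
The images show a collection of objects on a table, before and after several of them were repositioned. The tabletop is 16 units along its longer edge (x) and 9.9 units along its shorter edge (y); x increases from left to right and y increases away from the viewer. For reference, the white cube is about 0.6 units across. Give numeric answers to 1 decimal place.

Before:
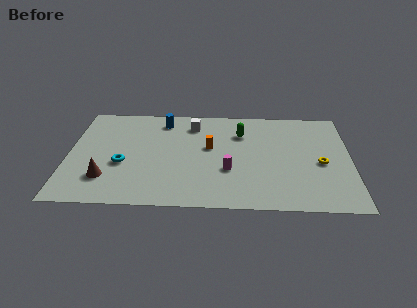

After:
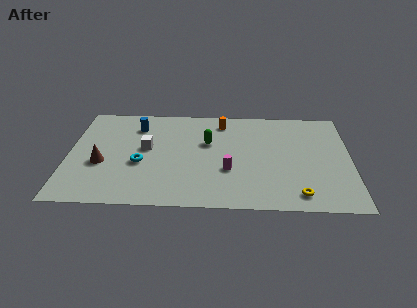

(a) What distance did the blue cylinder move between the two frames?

1.6

The blue cylinder moved from about (5.3, 8.3) to (3.8, 7.7), a distance of √(1.5² + 0.6²) ≈ 1.6.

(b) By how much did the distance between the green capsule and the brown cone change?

-2.5

They were about 8.9 units apart before and 6.4 after — 2.5 units closer together.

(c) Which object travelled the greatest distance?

the white cube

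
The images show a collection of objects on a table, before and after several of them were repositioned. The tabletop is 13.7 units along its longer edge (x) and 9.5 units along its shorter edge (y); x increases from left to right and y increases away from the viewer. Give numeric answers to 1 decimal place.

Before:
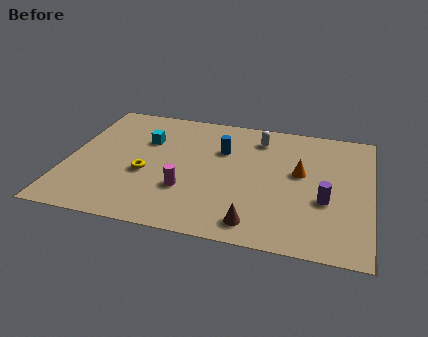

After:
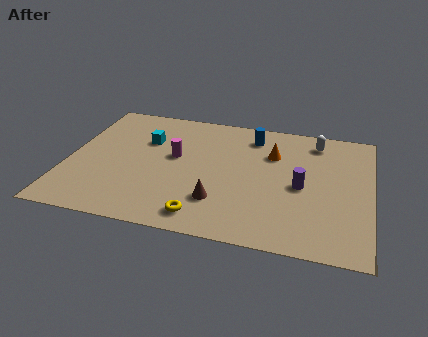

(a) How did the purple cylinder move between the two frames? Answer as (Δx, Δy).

(-1.1, 0.8)

The purple cylinder was at about (11.7, 3.6) and moved to about (10.6, 4.4).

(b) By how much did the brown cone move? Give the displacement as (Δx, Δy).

(-1.7, 1.2)

From the two frames, the brown cone sits at roughly (8.7, 1.3) before and (7.0, 2.5) after.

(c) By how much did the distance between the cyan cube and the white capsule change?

+2.6

The distance was about 5.3 in the first image and 7.9 in the second, so they moved 2.6 units further apart.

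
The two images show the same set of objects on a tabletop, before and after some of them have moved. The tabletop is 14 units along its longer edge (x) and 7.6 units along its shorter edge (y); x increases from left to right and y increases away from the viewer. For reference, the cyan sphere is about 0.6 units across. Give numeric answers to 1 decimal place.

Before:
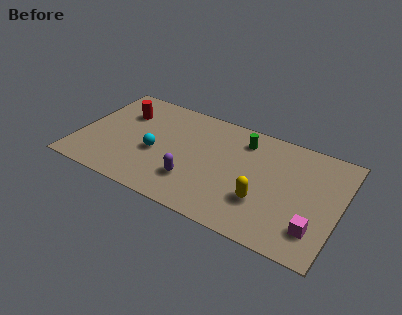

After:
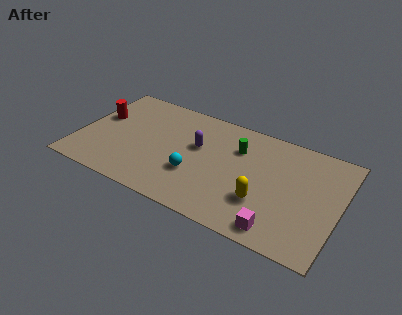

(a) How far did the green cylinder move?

0.7

The green cylinder was near (8.6, 6.1) before and (8.4, 5.4) after, so it travelled √(0.2² + 0.7²) ≈ 0.7 units.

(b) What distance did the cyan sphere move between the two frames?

2.3

The cyan sphere moved from about (4.2, 3.2) to (6.4, 2.6), a distance of √(2.2² + 0.6²) ≈ 2.3.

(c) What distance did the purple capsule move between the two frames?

2.5

From (6.4, 2.1) to (6.3, 4.6), the purple capsule covered √(0.1² + 2.5²) ≈ 2.5 units.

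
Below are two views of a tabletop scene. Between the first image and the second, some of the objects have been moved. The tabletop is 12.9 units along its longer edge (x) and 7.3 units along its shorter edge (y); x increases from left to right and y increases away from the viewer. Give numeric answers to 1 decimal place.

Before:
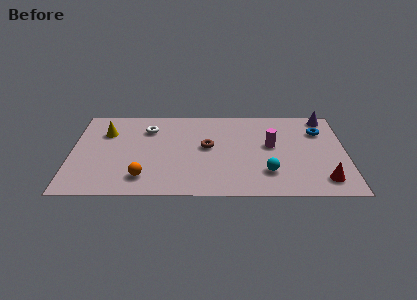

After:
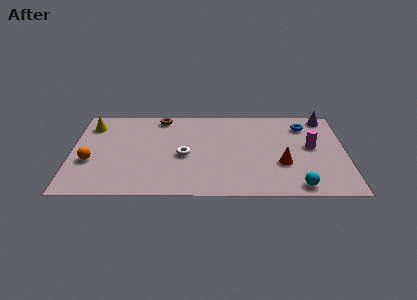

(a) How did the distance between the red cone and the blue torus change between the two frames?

-0.6

The distance was about 4.0 in the first image and 3.4 in the second, so they moved 0.6 units closer together.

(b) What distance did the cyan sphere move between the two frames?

1.8

The cyan sphere was near (9.2, 1.9) before and (10.6, 0.8) after, so it travelled √(1.4² + 1.1²) ≈ 1.8 units.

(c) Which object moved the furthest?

the brown torus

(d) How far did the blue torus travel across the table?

0.9

The blue torus moved from about (11.7, 5.3) to (11.0, 5.8), a distance of √(0.7² + 0.5²) ≈ 0.9.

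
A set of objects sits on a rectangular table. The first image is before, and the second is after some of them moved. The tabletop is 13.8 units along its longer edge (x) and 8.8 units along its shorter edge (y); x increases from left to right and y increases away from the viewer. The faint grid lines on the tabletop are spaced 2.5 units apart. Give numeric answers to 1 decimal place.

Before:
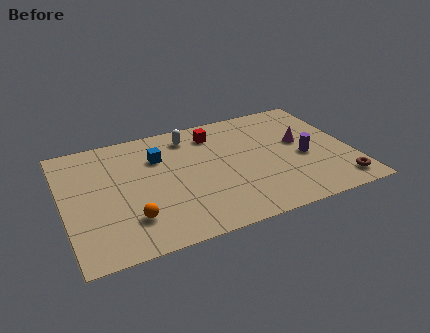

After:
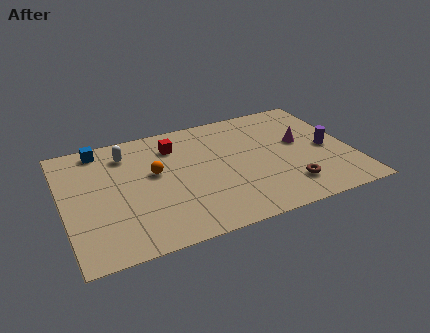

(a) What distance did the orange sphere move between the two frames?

3.2

The orange sphere was near (3.0, 2.2) before and (4.4, 5.1) after, so it travelled √(1.4² + 2.9²) ≈ 3.2 units.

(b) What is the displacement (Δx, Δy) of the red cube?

(-2.0, -0.3)

From the two frames, the red cube sits at roughly (7.5, 7.1) before and (5.5, 6.8) after.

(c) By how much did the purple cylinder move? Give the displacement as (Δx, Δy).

(1.2, 0.3)

From the two frames, the purple cylinder sits at roughly (11.5, 3.8) before and (12.7, 4.1) after.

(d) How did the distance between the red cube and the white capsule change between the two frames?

+1.1

Before: roughly 1.2 units apart; after: 2.3. That's 1.1 units further apart.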